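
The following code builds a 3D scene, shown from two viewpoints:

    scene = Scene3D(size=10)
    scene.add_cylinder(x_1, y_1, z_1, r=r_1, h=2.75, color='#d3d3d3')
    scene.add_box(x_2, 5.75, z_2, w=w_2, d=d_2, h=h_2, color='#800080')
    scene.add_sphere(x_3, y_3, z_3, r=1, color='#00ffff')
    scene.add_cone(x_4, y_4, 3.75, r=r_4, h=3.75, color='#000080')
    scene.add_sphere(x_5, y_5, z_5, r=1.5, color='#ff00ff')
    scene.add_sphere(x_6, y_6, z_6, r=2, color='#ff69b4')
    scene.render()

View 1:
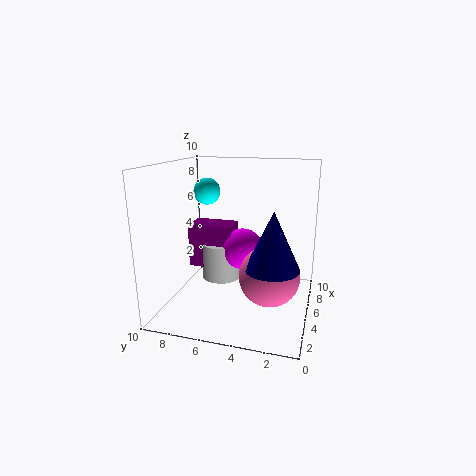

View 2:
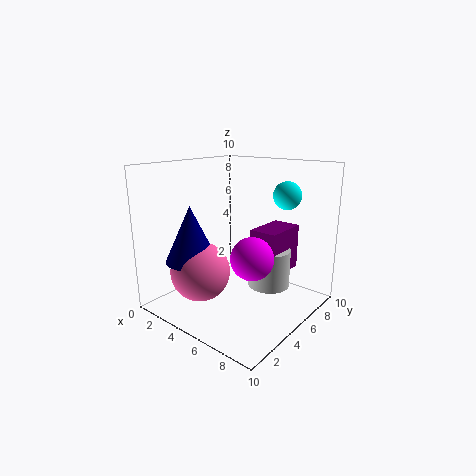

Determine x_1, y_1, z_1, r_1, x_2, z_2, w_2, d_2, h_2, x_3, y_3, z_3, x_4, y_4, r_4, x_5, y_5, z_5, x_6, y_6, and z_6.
x_1 = 6.5, y_1 = 6.75, z_1 = 1.25, r_1 = 1.5, x_2 = 5.5, z_2 = 2.25, w_2 = 2, d_2 = 3.25, h_2 = 3.25, x_3 = 7, y_3 = 8, z_3 = 7.75, x_4 = 3.25, y_4 = 2.25, r_4 = 1.75, x_5 = 6.25, y_5 = 5, z_5 = 3.75, x_6 = 3.75, y_6 = 2.5, z_6 = 3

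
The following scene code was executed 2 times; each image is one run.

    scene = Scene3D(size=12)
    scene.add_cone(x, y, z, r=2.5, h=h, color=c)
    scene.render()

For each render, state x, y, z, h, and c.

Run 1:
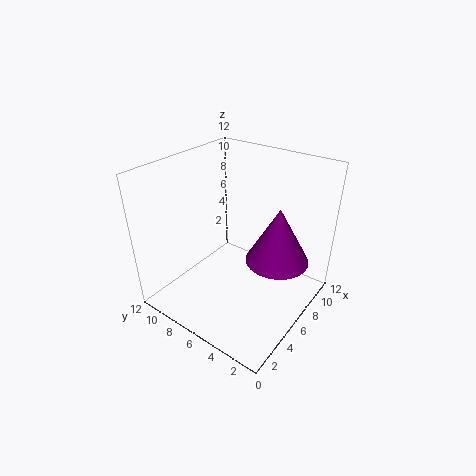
x = 6.5
y = 2.5
z = 5
h = 4.5
c = 'purple'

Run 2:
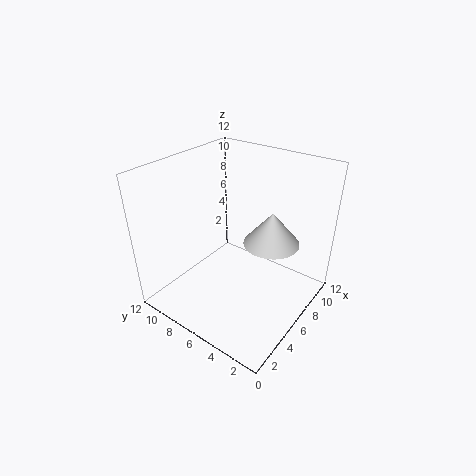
x = 9
y = 4.5
z = 4.5
h = 3
c = 'lightgray'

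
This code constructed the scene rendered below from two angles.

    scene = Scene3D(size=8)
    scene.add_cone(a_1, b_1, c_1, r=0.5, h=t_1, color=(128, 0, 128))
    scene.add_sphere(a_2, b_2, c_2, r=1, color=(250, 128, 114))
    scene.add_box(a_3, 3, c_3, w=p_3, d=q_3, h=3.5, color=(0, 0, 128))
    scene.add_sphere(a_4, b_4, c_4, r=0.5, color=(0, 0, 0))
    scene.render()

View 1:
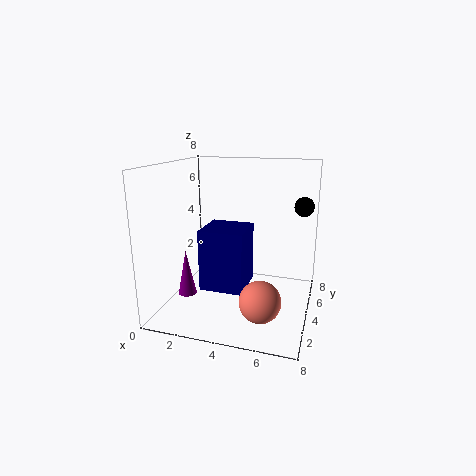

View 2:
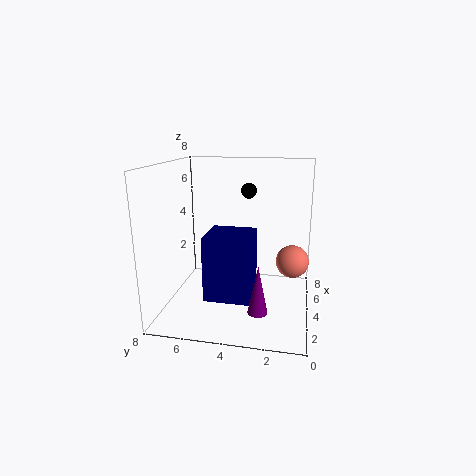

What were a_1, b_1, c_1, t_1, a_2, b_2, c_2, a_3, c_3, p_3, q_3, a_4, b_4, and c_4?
a_1 = 1.5
b_1 = 2.5
c_1 = 1
t_1 = 2.5
a_2 = 6
b_2 = 1
c_2 = 2
a_3 = 2
c_3 = 1
p_3 = 2.5
q_3 = 2.5
a_4 = 7.5
b_4 = 4
c_4 = 6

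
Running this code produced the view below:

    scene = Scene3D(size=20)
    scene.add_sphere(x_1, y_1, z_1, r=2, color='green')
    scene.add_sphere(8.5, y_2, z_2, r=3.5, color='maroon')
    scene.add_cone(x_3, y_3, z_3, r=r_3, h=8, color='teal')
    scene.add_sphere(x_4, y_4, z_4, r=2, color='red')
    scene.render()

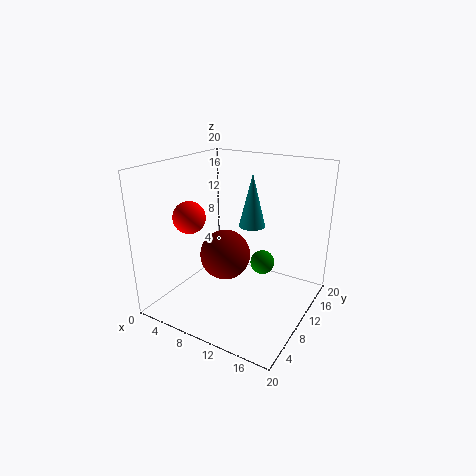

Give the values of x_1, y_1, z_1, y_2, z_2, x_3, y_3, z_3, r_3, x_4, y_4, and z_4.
x_1 = 10, y_1 = 18, z_1 = 2.5, y_2 = 9, z_2 = 7.5, x_3 = 9.5, y_3 = 15, z_3 = 10, r_3 = 2, x_4 = 7, y_4 = 3.5, z_4 = 14.5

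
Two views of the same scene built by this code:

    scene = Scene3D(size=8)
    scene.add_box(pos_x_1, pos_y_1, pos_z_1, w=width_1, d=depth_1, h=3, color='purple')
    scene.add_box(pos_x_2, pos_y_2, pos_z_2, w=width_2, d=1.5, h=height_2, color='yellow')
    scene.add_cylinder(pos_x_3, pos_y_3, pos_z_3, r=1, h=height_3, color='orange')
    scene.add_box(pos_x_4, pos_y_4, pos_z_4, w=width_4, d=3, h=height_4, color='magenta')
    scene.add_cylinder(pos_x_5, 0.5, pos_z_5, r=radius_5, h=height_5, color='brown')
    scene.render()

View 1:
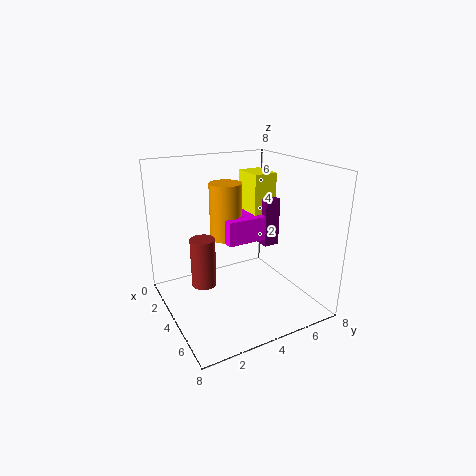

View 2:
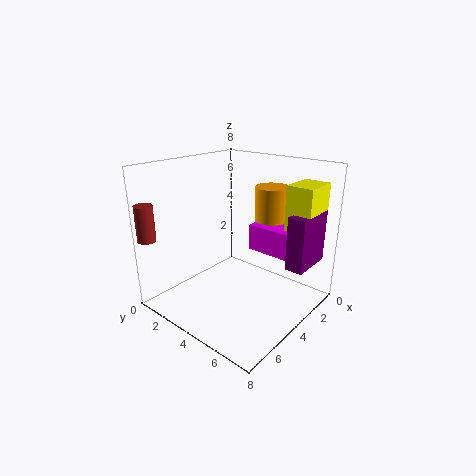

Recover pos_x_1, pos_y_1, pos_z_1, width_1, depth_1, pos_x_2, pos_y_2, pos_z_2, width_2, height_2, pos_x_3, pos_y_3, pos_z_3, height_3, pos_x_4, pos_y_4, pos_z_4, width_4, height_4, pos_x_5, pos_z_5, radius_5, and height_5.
pos_x_1 = 0.5
pos_y_1 = 6.5
pos_z_1 = 2.5
width_1 = 2.5
depth_1 = 1
pos_x_2 = 0.5
pos_y_2 = 6
pos_z_2 = 4
width_2 = 2
height_2 = 3
pos_x_3 = 1.5
pos_y_3 = 4.5
pos_z_3 = 3
height_3 = 3.5
pos_x_4 = 1
pos_y_4 = 4
pos_z_4 = 3
width_4 = 2
height_4 = 1.5
pos_x_5 = 7.5
pos_z_5 = 4
radius_5 = 0.5
height_5 = 2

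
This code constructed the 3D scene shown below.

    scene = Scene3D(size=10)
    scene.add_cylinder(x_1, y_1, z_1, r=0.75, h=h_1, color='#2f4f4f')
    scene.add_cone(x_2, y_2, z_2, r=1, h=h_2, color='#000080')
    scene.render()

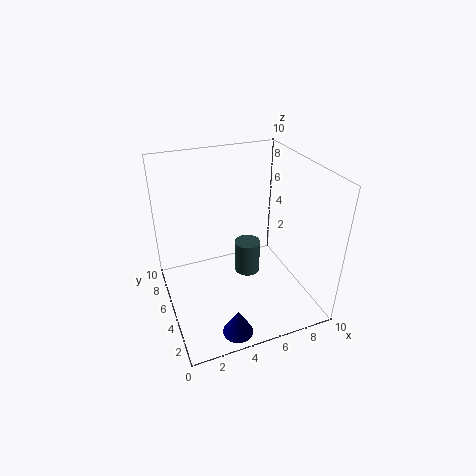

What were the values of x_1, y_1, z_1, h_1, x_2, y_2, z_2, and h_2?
x_1 = 4.5, y_1 = 2.25, z_1 = 4.5, h_1 = 2, x_2 = 3.5, y_2 = 1.25, z_2 = 0.25, h_2 = 1.75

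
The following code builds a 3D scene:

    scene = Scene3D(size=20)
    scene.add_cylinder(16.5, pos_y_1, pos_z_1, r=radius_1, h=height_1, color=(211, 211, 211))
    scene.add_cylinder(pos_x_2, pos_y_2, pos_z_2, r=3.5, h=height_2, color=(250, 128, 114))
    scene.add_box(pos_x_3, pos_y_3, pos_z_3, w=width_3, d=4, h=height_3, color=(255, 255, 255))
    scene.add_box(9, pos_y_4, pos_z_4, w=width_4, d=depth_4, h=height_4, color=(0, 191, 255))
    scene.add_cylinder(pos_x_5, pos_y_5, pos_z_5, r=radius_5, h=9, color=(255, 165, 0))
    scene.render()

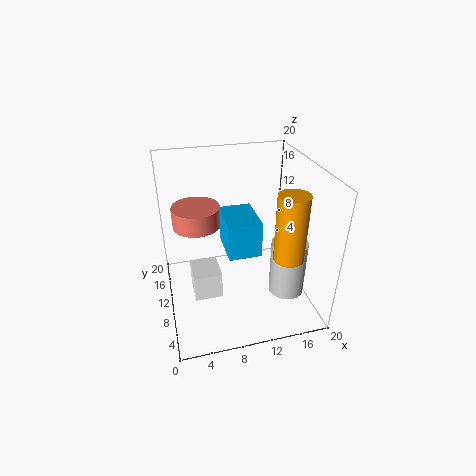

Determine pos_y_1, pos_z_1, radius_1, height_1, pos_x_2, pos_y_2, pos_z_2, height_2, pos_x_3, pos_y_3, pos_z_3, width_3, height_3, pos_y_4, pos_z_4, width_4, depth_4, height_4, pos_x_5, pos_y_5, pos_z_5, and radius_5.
pos_y_1 = 7
pos_z_1 = 2
radius_1 = 2.5
height_1 = 8
pos_x_2 = 5
pos_y_2 = 15
pos_z_2 = 10
height_2 = 3
pos_x_3 = 3
pos_y_3 = 4.5
pos_z_3 = 5
width_3 = 3.5
height_3 = 3.5
pos_y_4 = 11
pos_z_4 = 5.5
width_4 = 5
depth_4 = 7
height_4 = 5.5
pos_x_5 = 15.5
pos_y_5 = 5
pos_z_5 = 9
radius_5 = 2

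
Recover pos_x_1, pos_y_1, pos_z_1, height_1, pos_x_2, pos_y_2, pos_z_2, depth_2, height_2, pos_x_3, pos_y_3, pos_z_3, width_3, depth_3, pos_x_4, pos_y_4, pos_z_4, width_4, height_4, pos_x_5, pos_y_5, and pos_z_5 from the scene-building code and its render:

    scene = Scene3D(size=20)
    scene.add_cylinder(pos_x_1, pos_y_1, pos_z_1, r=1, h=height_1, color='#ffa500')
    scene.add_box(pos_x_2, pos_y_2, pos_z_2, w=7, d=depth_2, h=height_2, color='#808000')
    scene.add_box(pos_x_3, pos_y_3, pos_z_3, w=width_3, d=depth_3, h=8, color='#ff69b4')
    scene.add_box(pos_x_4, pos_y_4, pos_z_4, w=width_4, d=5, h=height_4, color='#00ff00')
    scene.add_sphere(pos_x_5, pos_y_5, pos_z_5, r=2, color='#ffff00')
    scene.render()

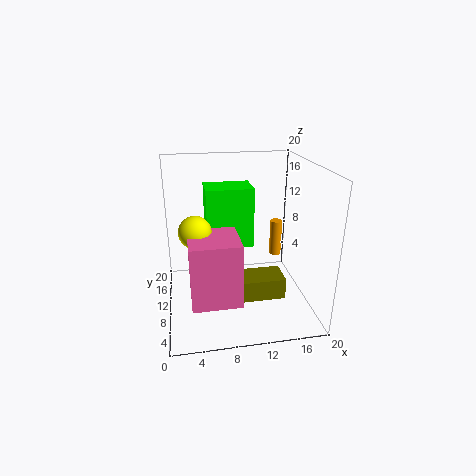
pos_x_1 = 18, pos_y_1 = 18, pos_z_1 = 3, height_1 = 6, pos_x_2 = 9, pos_y_2 = 6, pos_z_2 = 2, depth_2 = 4, height_2 = 3, pos_x_3 = 3, pos_y_3 = 1, pos_z_3 = 5, width_3 = 6, depth_3 = 6, pos_x_4 = 6, pos_y_4 = 13, pos_z_4 = 7, width_4 = 7, height_4 = 9, pos_x_5 = 4, pos_y_5 = 6, pos_z_5 = 13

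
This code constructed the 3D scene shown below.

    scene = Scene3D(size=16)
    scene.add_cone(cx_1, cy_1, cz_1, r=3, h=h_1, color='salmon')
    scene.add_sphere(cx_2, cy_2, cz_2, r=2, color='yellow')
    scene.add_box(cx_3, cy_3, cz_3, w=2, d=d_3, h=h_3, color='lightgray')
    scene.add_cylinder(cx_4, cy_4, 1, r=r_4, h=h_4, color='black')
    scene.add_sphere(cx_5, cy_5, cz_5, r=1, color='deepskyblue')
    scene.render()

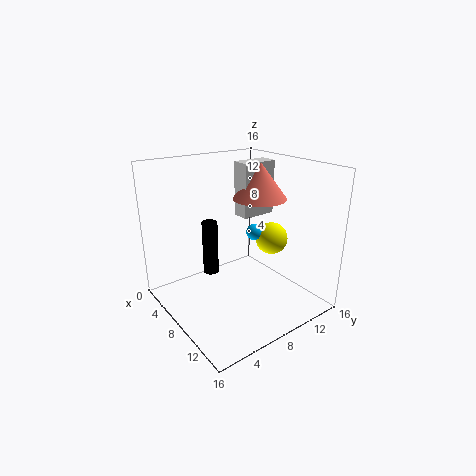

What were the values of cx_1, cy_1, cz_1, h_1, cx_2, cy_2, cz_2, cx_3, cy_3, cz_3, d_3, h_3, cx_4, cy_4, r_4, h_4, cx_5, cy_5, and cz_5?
cx_1 = 8
cy_1 = 11
cz_1 = 12
h_1 = 4
cx_2 = 7
cy_2 = 14
cz_2 = 6
cx_3 = 6
cy_3 = 9
cz_3 = 10
d_3 = 4
h_3 = 6
cx_4 = 2
cy_4 = 8
r_4 = 1
h_4 = 7
cx_5 = 6
cy_5 = 12
cz_5 = 7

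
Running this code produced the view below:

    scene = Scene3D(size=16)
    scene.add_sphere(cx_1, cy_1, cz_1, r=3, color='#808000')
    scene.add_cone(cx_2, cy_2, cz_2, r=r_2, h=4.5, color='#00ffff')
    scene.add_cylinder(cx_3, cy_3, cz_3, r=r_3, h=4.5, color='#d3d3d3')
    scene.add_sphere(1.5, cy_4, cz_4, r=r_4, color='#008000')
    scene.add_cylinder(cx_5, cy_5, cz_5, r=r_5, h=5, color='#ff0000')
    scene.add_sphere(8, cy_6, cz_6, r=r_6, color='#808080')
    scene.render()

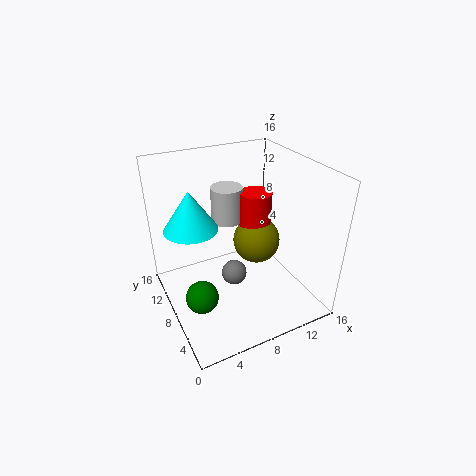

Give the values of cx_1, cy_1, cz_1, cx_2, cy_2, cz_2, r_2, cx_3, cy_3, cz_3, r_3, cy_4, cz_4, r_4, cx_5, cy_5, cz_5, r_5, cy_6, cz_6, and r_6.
cx_1 = 12.5; cy_1 = 11.5; cz_1 = 4.5; cx_2 = 3.5; cy_2 = 10.5; cz_2 = 9; r_2 = 3; cx_3 = 9.5; cy_3 = 14; cz_3 = 7; r_3 = 2; cy_4 = 2.5; cz_4 = 6.5; r_4 = 1.5; cx_5 = 12.5; cy_5 = 12; cz_5 = 6; r_5 = 2; cy_6 = 9; cz_6 = 2.5; r_6 = 1.5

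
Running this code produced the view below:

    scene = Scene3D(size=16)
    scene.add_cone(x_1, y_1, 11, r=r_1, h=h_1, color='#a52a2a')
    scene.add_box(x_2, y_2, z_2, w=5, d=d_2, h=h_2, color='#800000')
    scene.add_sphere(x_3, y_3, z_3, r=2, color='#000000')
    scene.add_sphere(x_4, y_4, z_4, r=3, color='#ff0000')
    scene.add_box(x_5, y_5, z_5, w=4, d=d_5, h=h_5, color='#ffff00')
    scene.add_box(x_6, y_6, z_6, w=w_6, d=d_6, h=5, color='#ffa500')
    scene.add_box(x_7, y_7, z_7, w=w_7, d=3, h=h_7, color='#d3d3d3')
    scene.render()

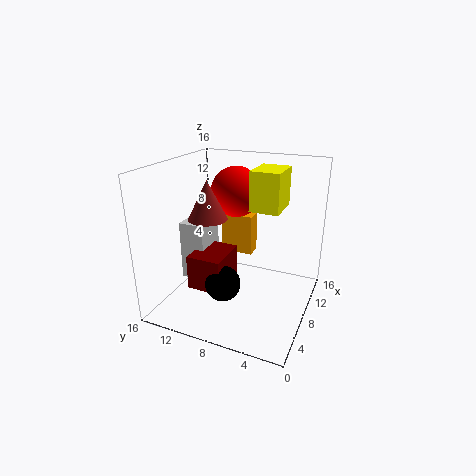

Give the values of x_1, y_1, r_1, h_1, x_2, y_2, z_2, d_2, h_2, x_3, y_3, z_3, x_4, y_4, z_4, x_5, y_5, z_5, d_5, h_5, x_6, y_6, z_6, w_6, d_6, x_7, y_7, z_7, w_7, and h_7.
x_1 = 5; y_1 = 10; r_1 = 2; h_1 = 4; x_2 = 5; y_2 = 9; z_2 = 2; d_2 = 4; h_2 = 4; x_3 = 6; y_3 = 9; z_3 = 3; x_4 = 12; y_4 = 10; z_4 = 12; x_5 = 6; y_5 = 3; z_5 = 12; d_5 = 3; h_5 = 4; x_6 = 12; y_6 = 8; z_6 = 4; w_6 = 2; d_6 = 4; x_7 = 7; y_7 = 12; z_7 = 2; w_7 = 4; h_7 = 7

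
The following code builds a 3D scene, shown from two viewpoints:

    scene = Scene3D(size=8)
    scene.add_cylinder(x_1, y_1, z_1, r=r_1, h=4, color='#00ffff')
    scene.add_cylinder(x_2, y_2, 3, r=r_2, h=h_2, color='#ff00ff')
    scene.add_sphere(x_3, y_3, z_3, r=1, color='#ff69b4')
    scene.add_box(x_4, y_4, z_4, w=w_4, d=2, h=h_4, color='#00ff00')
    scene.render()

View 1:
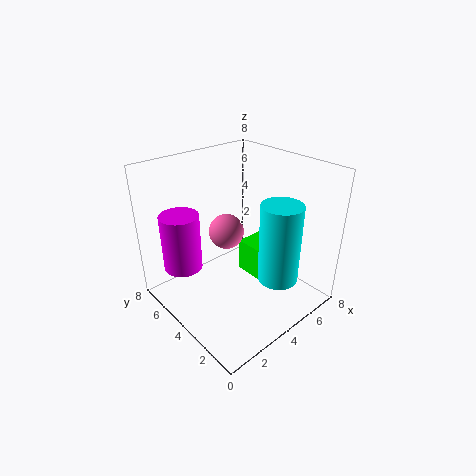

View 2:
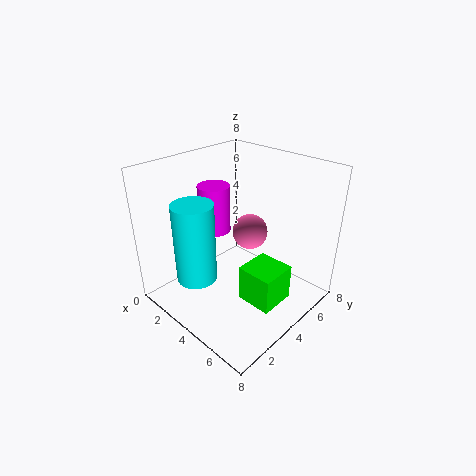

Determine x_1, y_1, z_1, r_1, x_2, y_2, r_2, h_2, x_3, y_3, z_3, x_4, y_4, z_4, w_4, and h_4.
x_1 = 4; y_1 = 1; z_1 = 3; r_1 = 1; x_2 = 1; y_2 = 5; r_2 = 1; h_2 = 3; x_3 = 4; y_3 = 5; z_3 = 4; x_4 = 5; y_4 = 3; z_4 = 1; w_4 = 2; h_4 = 2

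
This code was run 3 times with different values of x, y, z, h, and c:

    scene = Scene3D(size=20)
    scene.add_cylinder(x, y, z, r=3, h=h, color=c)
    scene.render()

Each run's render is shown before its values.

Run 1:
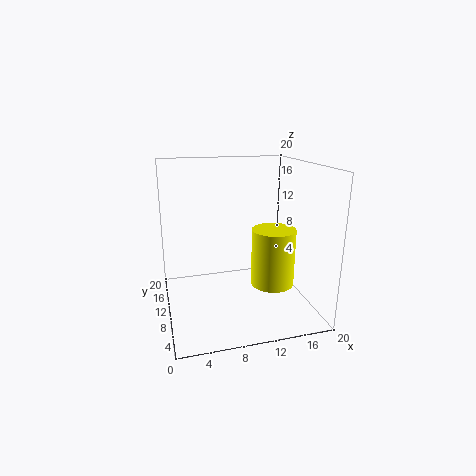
x = 14.5, y = 8, z = 3.5, h = 8, c = 'yellow'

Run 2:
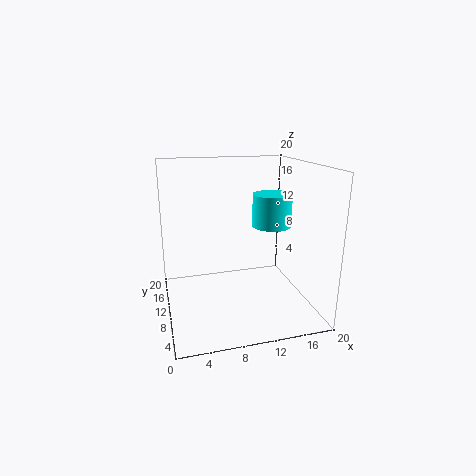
x = 16.5, y = 14, z = 10, h = 5, c = 'cyan'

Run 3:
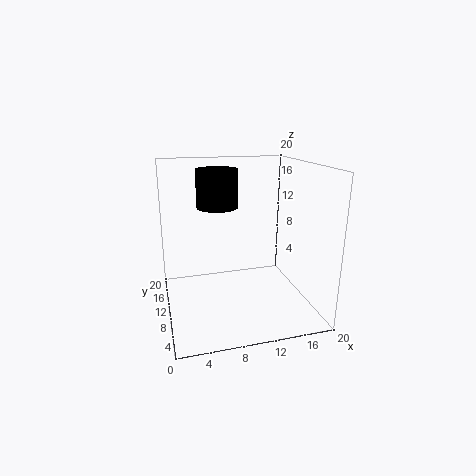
x = 8, y = 14, z = 13.5, h = 5.5, c = 'black'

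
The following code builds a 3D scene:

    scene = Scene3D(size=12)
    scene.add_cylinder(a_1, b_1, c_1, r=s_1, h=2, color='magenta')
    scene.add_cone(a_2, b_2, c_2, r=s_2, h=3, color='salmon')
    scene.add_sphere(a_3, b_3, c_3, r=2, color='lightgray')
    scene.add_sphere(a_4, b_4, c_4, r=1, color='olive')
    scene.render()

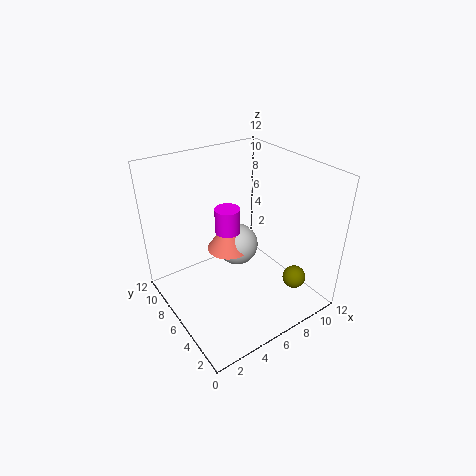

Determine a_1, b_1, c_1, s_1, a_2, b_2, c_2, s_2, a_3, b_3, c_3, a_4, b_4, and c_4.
a_1 = 5
b_1 = 6
c_1 = 7
s_1 = 1
a_2 = 7
b_2 = 9
c_2 = 3
s_2 = 2
a_3 = 8
b_3 = 9
c_3 = 3
a_4 = 10
b_4 = 3
c_4 = 2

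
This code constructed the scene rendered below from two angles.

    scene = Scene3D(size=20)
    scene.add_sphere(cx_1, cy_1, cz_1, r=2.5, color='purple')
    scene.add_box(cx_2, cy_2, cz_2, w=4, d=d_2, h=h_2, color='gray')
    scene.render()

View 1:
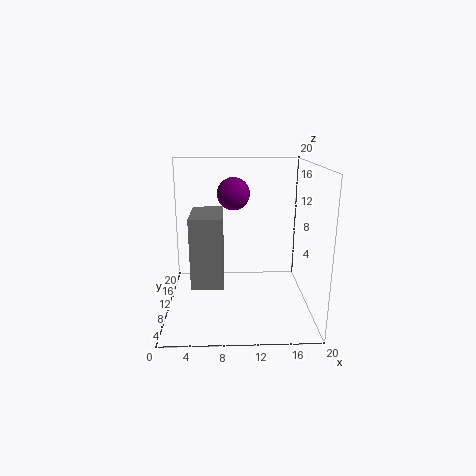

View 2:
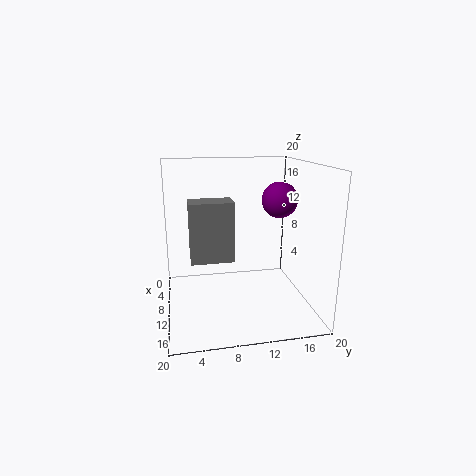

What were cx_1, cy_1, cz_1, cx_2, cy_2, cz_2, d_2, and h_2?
cx_1 = 9.5; cy_1 = 16; cz_1 = 15; cx_2 = 4; cy_2 = 3.5; cz_2 = 5.5; d_2 = 6.5; h_2 = 9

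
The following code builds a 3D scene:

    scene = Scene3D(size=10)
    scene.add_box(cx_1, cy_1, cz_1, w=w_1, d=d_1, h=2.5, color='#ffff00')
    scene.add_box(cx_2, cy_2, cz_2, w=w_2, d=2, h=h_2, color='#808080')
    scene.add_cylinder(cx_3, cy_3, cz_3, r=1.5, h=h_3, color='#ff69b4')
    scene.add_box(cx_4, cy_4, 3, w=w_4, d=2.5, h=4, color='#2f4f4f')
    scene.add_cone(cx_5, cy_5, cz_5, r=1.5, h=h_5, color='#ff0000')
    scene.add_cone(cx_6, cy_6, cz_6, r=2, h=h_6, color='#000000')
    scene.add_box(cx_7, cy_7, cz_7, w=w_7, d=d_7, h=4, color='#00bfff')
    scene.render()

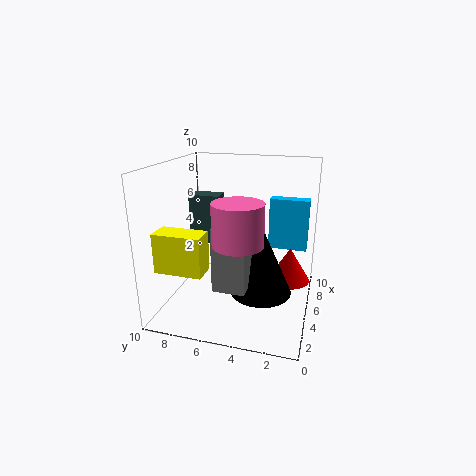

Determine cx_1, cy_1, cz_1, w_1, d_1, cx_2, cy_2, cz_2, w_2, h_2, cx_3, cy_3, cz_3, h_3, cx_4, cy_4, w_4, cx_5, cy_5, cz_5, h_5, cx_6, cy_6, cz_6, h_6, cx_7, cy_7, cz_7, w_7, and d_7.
cx_1 = 0.5; cy_1 = 6; cz_1 = 4; w_1 = 1.5; d_1 = 3; cx_2 = 1; cy_2 = 3.5; cz_2 = 3; w_2 = 2.5; h_2 = 4; cx_3 = 1.5; cy_3 = 4; cz_3 = 6; h_3 = 2.5; cx_4 = 8; cy_4 = 7.5; w_4 = 1.5; cx_5 = 6.5; cy_5 = 1.5; cz_5 = 1.5; h_5 = 2.5; cx_6 = 3.5; cy_6 = 3; cz_6 = 2; h_6 = 4.5; cx_7 = 8.5; cy_7 = 0.5; cz_7 = 3; w_7 = 1; d_7 = 3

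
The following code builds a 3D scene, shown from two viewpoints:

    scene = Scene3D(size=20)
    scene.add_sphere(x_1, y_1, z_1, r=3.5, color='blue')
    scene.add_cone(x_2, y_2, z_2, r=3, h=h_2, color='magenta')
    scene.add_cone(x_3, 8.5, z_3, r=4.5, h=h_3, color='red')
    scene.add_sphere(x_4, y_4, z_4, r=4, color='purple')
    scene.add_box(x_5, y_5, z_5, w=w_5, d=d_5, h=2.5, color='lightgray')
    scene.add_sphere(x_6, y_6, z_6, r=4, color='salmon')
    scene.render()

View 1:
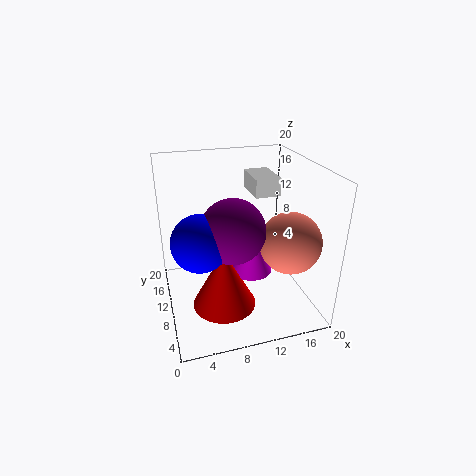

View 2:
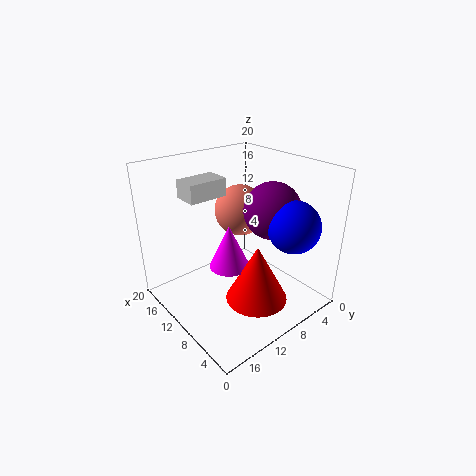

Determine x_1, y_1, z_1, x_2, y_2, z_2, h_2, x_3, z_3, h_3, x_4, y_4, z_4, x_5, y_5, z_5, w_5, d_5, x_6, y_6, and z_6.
x_1 = 4; y_1 = 5.5; z_1 = 12.5; x_2 = 12; y_2 = 10; z_2 = 4.5; h_2 = 6.5; x_3 = 7.5; z_3 = 0.5; h_3 = 8.5; x_4 = 8; y_4 = 5.5; z_4 = 13.5; x_5 = 12.5; y_5 = 10; z_5 = 15.5; w_5 = 3.5; d_5 = 5.5; x_6 = 15.5; y_6 = 5; z_6 = 11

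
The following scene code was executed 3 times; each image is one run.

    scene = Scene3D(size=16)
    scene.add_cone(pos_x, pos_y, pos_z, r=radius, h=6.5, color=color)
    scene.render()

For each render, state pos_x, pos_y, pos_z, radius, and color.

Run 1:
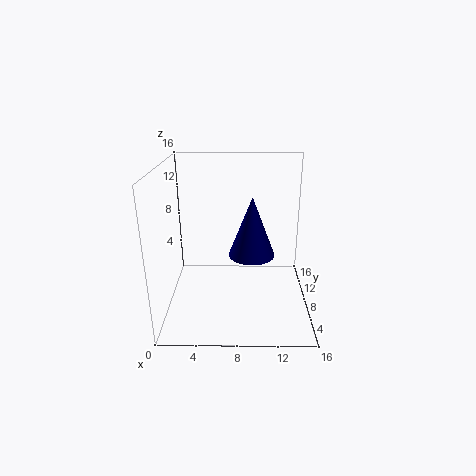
pos_x = 9.5; pos_y = 7; pos_z = 6.5; radius = 2.5; color = 'navy'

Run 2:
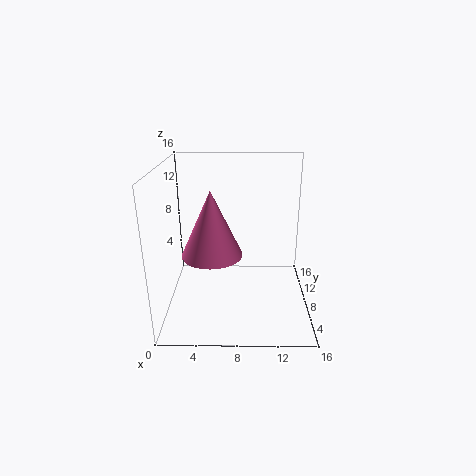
pos_x = 5.5; pos_y = 4; pos_z = 8; radius = 3; color = 'hotpink'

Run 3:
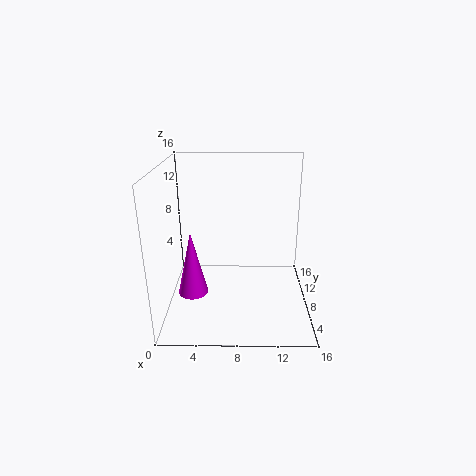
pos_x = 3.5; pos_y = 3.5; pos_z = 4; radius = 1.5; color = 'magenta'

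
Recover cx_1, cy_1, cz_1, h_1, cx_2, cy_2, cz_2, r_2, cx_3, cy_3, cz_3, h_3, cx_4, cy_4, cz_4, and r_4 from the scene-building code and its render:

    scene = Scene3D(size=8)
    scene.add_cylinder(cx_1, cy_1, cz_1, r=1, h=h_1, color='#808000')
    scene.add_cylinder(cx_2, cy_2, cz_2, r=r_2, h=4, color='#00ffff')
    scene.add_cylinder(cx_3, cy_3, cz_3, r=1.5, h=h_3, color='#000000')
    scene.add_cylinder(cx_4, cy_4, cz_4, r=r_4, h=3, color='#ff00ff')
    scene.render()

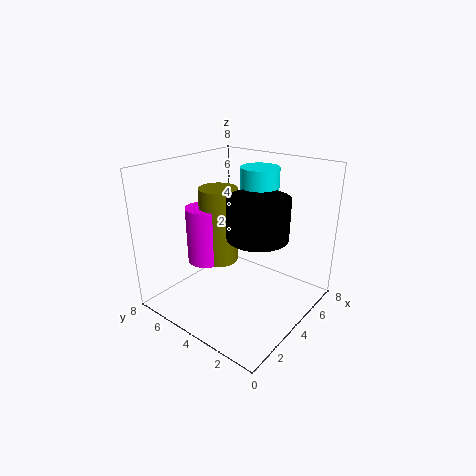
cx_1 = 3
cy_1 = 4.5
cz_1 = 3
h_1 = 4
cx_2 = 4.5
cy_2 = 3
cz_2 = 4
r_2 = 1
cx_3 = 3
cy_3 = 2
cz_3 = 5
h_3 = 2
cx_4 = 2.5
cy_4 = 5
cz_4 = 3
r_4 = 1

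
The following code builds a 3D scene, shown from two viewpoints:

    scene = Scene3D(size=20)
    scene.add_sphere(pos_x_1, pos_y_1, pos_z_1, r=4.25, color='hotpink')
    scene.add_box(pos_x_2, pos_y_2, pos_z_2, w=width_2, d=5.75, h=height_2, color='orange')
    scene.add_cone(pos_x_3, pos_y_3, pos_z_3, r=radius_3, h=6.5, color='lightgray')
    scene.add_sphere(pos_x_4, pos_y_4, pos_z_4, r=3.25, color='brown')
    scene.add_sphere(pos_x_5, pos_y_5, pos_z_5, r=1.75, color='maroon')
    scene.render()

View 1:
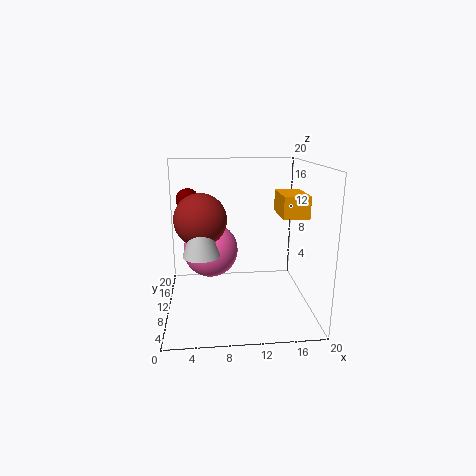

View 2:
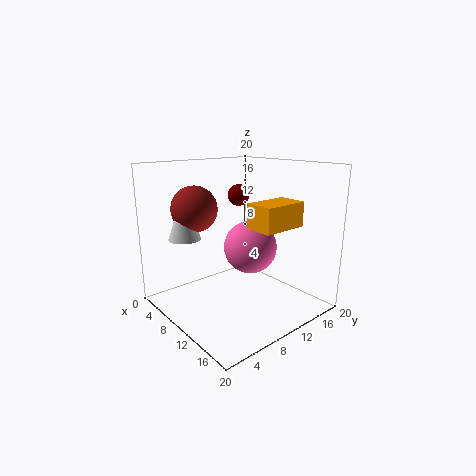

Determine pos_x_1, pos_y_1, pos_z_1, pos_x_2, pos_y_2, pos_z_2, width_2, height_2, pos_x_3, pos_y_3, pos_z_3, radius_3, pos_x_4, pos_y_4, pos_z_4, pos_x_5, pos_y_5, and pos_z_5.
pos_x_1 = 6.25
pos_y_1 = 15.75
pos_z_1 = 6.25
pos_x_2 = 15.5
pos_y_2 = 6.75
pos_z_2 = 13.25
width_2 = 3.5
height_2 = 3
pos_x_3 = 5
pos_y_3 = 4.5
pos_z_3 = 9.75
radius_3 = 2.25
pos_x_4 = 5
pos_y_4 = 6.25
pos_z_4 = 13.75
pos_x_5 = 3
pos_y_5 = 16
pos_z_5 = 14.25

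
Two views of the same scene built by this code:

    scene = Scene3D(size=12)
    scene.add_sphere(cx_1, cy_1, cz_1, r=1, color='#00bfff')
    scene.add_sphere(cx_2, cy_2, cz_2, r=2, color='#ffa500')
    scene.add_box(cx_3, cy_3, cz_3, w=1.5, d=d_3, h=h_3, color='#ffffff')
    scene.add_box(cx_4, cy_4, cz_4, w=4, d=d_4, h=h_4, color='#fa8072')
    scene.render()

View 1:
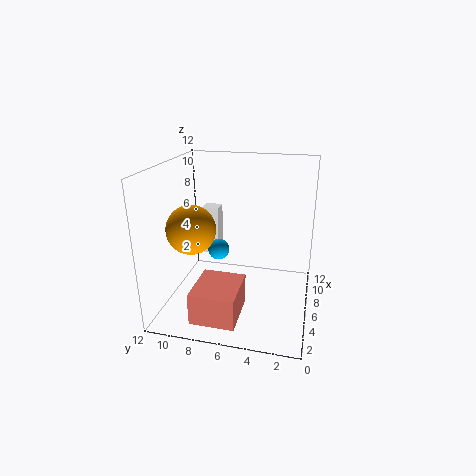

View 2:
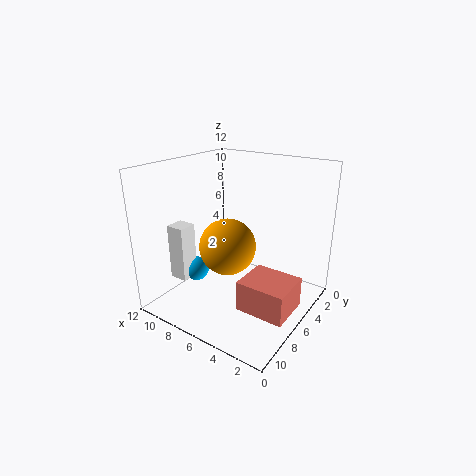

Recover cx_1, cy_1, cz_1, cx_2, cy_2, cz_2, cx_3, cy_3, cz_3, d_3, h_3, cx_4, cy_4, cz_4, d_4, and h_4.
cx_1 = 8.5; cy_1 = 8.5; cz_1 = 3.5; cx_2 = 4.5; cy_2 = 9.5; cz_2 = 7; cx_3 = 8.5; cy_3 = 8.5; cz_3 = 3; d_3 = 1.5; h_3 = 4.5; cx_4 = 0.5; cy_4 = 5; cz_4 = 1; d_4 = 3.5; h_4 = 2.5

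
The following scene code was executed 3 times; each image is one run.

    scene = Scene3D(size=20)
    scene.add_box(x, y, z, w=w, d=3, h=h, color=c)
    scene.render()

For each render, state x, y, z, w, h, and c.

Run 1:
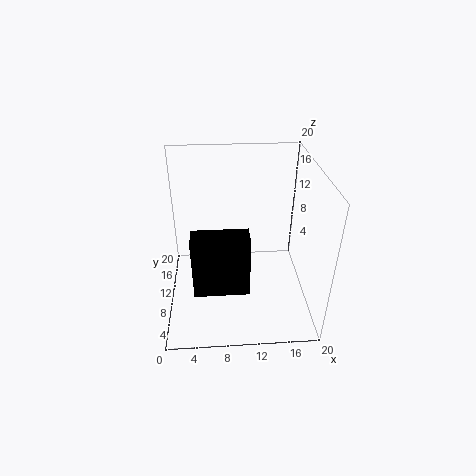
x = 4, y = 3, z = 6, w = 7, h = 8, c = 'black'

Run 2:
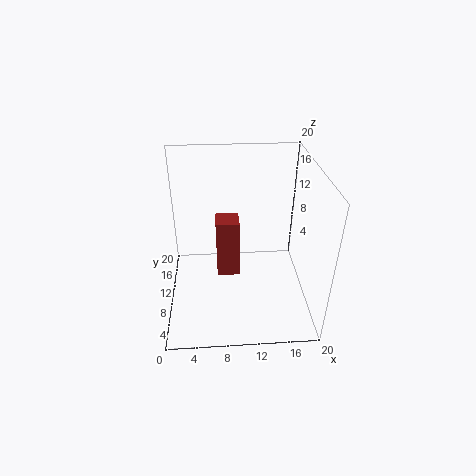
x = 7, y = 7, z = 6, w = 3, h = 8, c = 'brown'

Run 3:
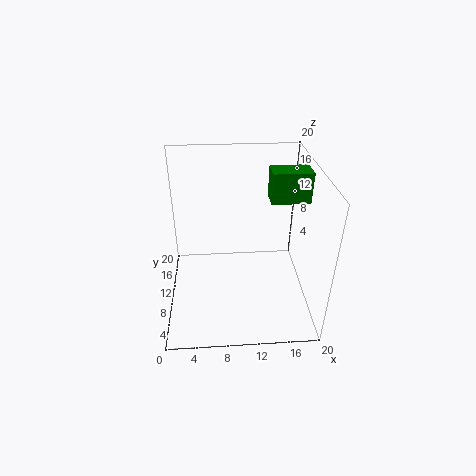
x = 14, y = 8, z = 16, w = 5, h = 4, c = 'green'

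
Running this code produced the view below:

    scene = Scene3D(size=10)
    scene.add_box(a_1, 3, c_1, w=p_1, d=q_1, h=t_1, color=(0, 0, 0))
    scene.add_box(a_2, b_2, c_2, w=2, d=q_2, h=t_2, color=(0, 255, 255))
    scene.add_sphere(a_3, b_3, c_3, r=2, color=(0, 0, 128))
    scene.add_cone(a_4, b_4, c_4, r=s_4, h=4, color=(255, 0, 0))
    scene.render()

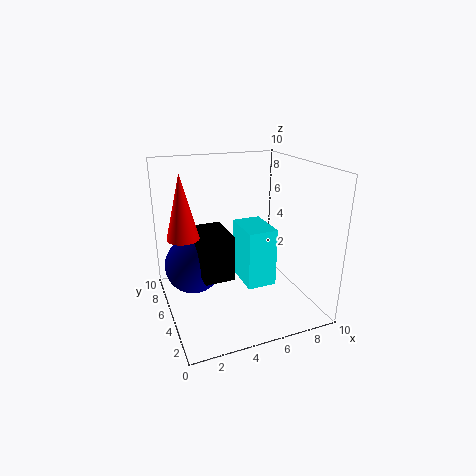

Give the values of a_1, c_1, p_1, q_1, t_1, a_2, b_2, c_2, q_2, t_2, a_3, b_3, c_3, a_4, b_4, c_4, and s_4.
a_1 = 2
c_1 = 3
p_1 = 2
q_1 = 3
t_1 = 3
a_2 = 5
b_2 = 3
c_2 = 2
q_2 = 3
t_2 = 4
a_3 = 2
b_3 = 6
c_3 = 3
a_4 = 1
b_4 = 4
c_4 = 6
s_4 = 1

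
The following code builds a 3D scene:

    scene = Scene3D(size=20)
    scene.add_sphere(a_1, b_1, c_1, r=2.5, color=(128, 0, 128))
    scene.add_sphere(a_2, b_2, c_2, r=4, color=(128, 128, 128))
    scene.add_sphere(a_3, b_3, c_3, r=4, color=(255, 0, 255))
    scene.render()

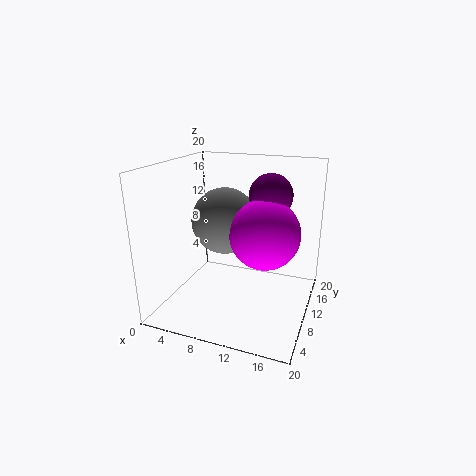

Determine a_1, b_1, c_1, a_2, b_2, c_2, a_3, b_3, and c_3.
a_1 = 15.5, b_1 = 6, c_1 = 17.5, a_2 = 10, b_2 = 5.5, c_2 = 14, a_3 = 15.5, b_3 = 4, c_3 = 13.5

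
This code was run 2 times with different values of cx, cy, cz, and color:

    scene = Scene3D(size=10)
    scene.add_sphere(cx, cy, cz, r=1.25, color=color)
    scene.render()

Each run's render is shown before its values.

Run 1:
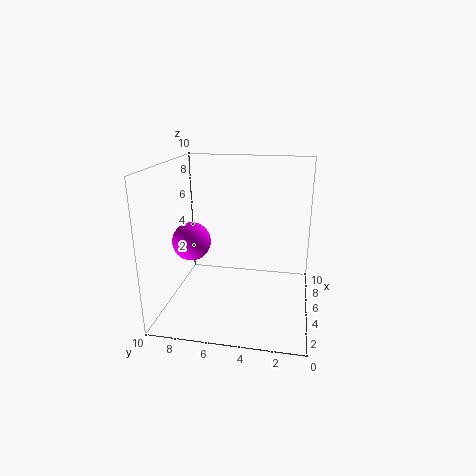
cx = 3.25, cy = 7.75, cz = 5.25, color = 'magenta'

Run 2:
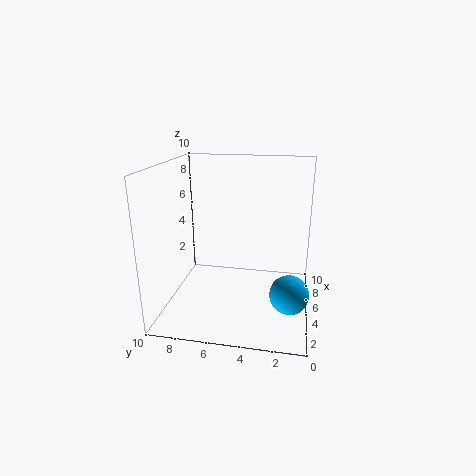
cx = 2.75, cy = 1.25, cz = 2.25, color = 'deepskyblue'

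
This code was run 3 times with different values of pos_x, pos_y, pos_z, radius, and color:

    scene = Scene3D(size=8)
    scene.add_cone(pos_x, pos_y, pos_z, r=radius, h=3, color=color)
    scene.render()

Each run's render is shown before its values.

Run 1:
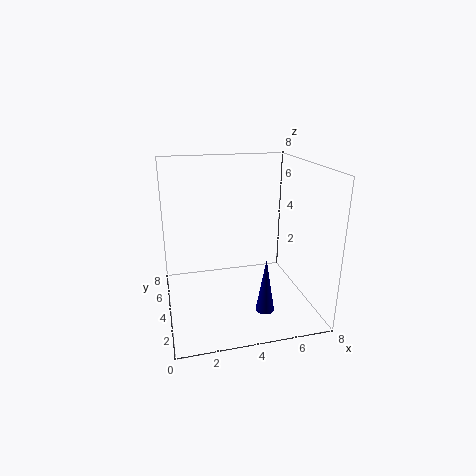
pos_x = 5
pos_y = 2
pos_z = 0.5
radius = 0.5
color = 'navy'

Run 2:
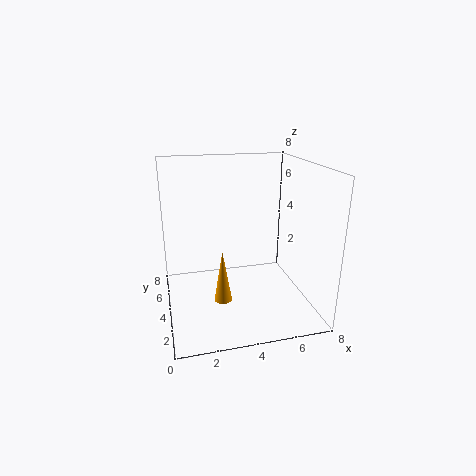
pos_x = 3
pos_y = 3.5
pos_z = 0.5
radius = 0.5
color = 'orange'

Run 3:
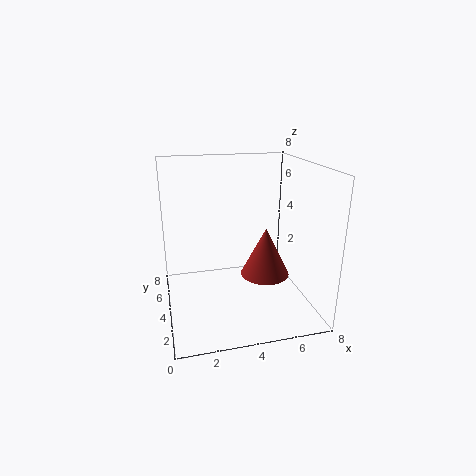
pos_x = 6
pos_y = 5
pos_z = 1
radius = 1.5
color = 'brown'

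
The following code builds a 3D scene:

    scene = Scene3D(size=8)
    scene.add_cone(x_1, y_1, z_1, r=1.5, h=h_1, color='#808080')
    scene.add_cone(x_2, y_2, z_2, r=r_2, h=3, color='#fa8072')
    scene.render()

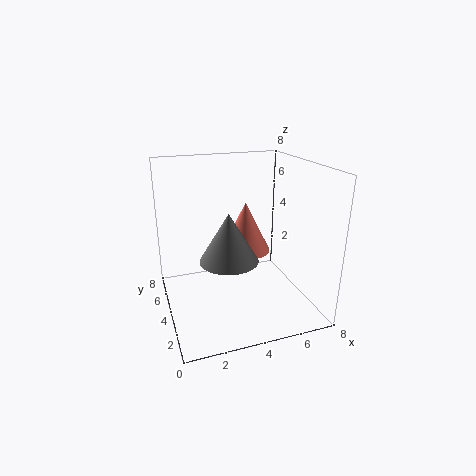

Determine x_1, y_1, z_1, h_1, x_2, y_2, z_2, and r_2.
x_1 = 3, y_1 = 2.5, z_1 = 3.5, h_1 = 2.5, x_2 = 5, y_2 = 5.5, z_2 = 2.5, r_2 = 1.5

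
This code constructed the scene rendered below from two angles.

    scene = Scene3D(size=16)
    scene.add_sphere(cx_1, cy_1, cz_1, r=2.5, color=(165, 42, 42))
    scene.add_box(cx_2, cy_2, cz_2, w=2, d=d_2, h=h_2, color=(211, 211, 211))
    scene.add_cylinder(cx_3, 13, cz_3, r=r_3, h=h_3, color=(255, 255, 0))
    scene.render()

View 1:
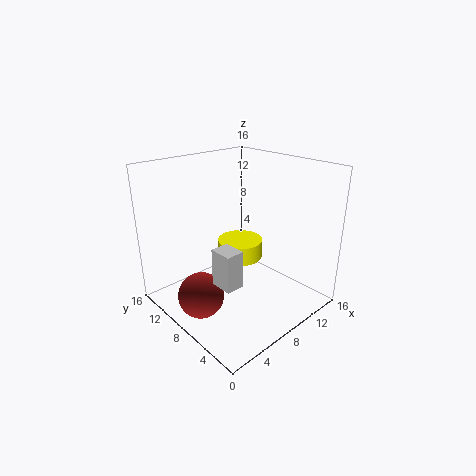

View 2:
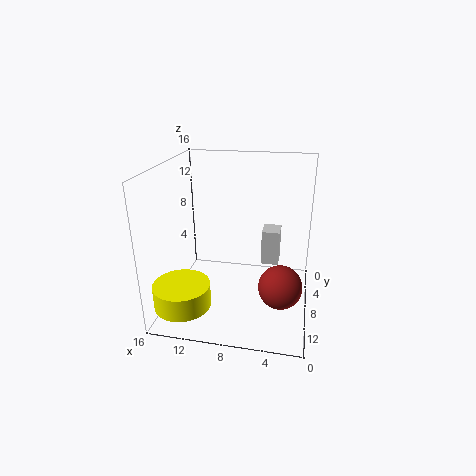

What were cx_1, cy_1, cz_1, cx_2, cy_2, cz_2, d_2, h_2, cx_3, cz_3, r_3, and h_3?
cx_1 = 3, cy_1 = 8.5, cz_1 = 2.5, cx_2 = 3.5, cy_2 = 4.5, cz_2 = 4.5, d_2 = 2.5, h_2 = 4, cx_3 = 13, cz_3 = 2, r_3 = 3, h_3 = 2.5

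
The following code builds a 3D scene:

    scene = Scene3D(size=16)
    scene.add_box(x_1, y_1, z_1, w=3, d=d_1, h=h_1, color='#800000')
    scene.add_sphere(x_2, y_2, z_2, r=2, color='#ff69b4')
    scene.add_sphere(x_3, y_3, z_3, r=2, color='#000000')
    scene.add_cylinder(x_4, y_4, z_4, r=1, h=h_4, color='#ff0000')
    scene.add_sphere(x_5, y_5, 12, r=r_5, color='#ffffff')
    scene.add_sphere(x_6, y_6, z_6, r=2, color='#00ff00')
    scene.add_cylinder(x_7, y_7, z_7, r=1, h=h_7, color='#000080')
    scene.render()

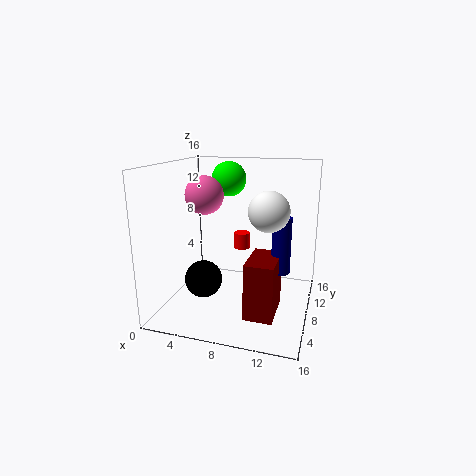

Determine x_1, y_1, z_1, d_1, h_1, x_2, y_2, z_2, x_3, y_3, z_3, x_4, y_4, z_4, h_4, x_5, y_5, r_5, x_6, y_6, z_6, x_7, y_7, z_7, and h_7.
x_1 = 10; y_1 = 3; z_1 = 1; d_1 = 5; h_1 = 6; x_2 = 5; y_2 = 6; z_2 = 13; x_3 = 5; y_3 = 5; z_3 = 4; x_4 = 7; y_4 = 13; z_4 = 5; h_4 = 2; x_5 = 12; y_5 = 5; r_5 = 2; x_6 = 6; y_6 = 11; z_6 = 14; x_7 = 13; y_7 = 7; z_7 = 5; h_7 = 6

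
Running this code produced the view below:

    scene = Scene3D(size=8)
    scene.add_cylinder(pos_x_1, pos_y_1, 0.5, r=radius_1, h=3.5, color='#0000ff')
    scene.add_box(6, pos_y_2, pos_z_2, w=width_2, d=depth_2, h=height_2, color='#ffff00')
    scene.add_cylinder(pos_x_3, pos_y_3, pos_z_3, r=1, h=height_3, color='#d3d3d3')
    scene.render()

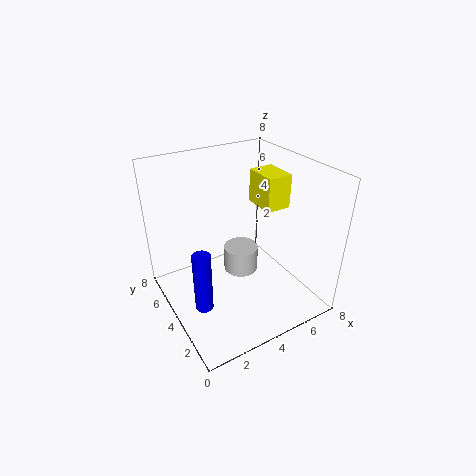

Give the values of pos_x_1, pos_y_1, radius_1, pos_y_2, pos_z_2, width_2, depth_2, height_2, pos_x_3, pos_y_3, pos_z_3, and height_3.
pos_x_1 = 1.5, pos_y_1 = 3.5, radius_1 = 0.5, pos_y_2 = 4, pos_z_2 = 5, width_2 = 1.5, depth_2 = 2, height_2 = 2, pos_x_3 = 4.5, pos_y_3 = 4.5, pos_z_3 = 1.5, height_3 = 1.5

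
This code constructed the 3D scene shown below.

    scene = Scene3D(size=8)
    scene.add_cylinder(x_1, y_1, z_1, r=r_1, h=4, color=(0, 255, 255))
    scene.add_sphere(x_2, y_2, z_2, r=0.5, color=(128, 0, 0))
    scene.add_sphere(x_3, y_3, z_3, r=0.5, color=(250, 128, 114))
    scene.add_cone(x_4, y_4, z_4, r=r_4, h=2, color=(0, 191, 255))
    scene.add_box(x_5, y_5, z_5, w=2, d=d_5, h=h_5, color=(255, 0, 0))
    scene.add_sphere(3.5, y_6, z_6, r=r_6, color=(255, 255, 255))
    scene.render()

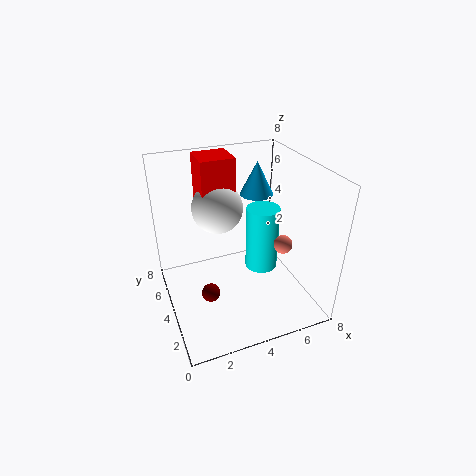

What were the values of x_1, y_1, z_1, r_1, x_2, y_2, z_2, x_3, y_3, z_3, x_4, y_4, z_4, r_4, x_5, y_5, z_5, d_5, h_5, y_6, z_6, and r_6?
x_1 = 6
y_1 = 5
z_1 = 1
r_1 = 1
x_2 = 2
y_2 = 3
z_2 = 1.5
x_3 = 6
y_3 = 2.5
z_3 = 4
x_4 = 6
y_4 = 6
z_4 = 5.5
r_4 = 1
x_5 = 2.5
y_5 = 5.5
z_5 = 5
d_5 = 2
h_5 = 3
y_6 = 6
z_6 = 5
r_6 = 1.5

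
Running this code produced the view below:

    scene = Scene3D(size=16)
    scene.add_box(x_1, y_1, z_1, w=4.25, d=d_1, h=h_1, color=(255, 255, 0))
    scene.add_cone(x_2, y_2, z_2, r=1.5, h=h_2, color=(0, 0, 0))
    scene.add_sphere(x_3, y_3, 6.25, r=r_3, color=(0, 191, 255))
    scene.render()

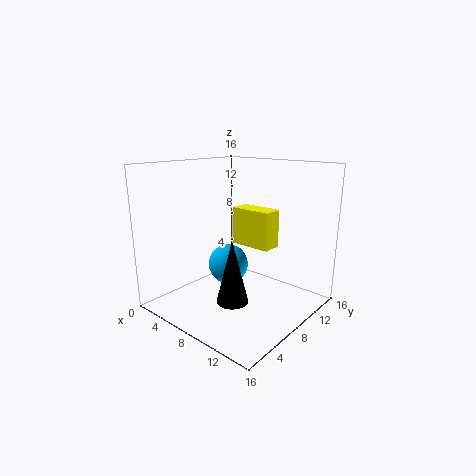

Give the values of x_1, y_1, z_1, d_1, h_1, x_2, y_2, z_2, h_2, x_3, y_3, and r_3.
x_1 = 9; y_1 = 6; z_1 = 8.25; d_1 = 2; h_1 = 3.75; x_2 = 12; y_2 = 2.5; z_2 = 4; h_2 = 6; x_3 = 9.25; y_3 = 5; r_3 = 2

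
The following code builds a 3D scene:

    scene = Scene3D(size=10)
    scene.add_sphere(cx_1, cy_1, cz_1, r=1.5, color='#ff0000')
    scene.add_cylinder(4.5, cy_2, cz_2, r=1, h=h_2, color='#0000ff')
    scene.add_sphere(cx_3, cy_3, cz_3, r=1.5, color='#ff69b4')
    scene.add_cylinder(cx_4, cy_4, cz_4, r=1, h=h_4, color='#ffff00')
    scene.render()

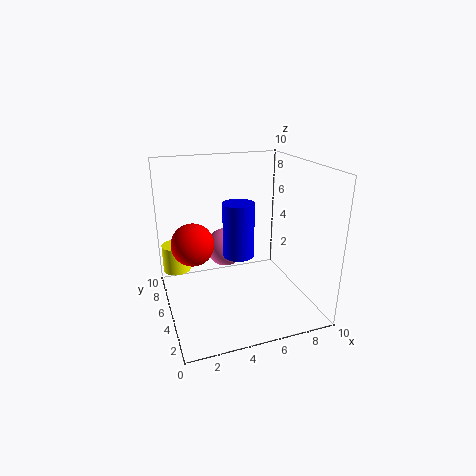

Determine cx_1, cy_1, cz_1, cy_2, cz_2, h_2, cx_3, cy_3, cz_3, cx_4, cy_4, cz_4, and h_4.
cx_1 = 2, cy_1 = 6, cz_1 = 4.5, cy_2 = 3.5, cz_2 = 4.5, h_2 = 3.5, cx_3 = 5, cy_3 = 8, cz_3 = 3, cx_4 = 1, cy_4 = 7.5, cz_4 = 2, h_4 = 2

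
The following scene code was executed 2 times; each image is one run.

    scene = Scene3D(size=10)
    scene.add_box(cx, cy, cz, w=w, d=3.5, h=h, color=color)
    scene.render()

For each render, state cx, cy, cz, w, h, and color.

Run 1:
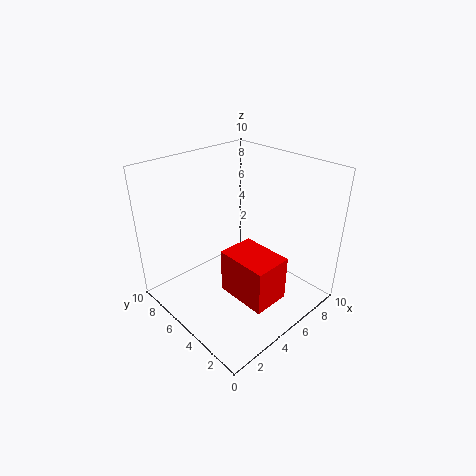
cx = 3; cy = 1; cz = 2; w = 2.5; h = 3; color = 'red'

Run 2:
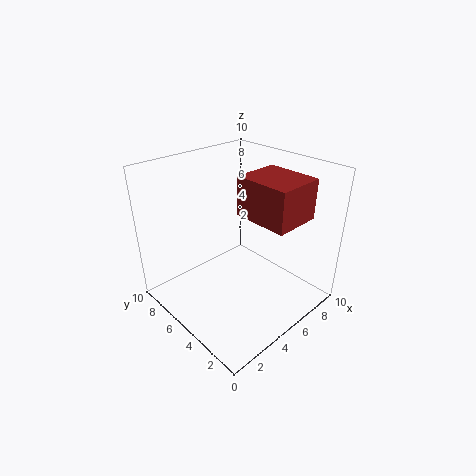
cx = 4; cy = 0.5; cz = 7.5; w = 3; h = 2.5; color = 'brown'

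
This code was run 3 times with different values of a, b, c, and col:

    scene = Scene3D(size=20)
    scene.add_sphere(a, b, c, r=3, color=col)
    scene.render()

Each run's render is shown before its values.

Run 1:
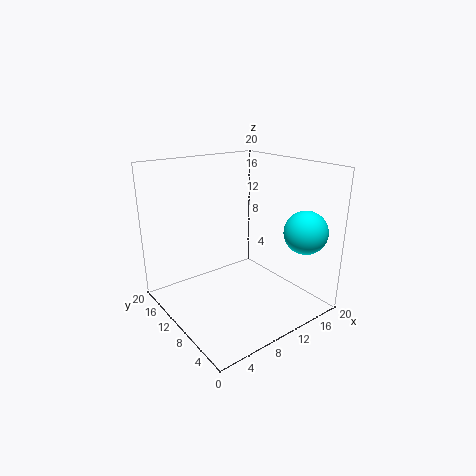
a = 17, b = 4, c = 11, col = 'cyan'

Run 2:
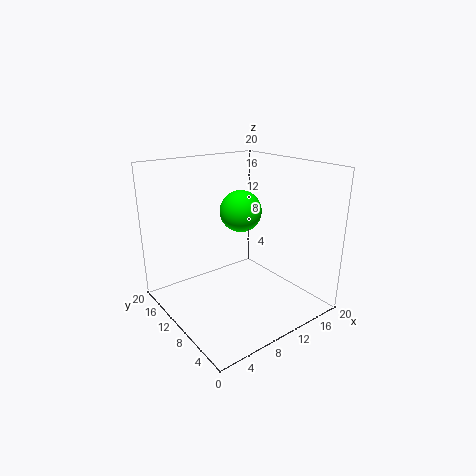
a = 12, b = 12, c = 13, col = 'lime'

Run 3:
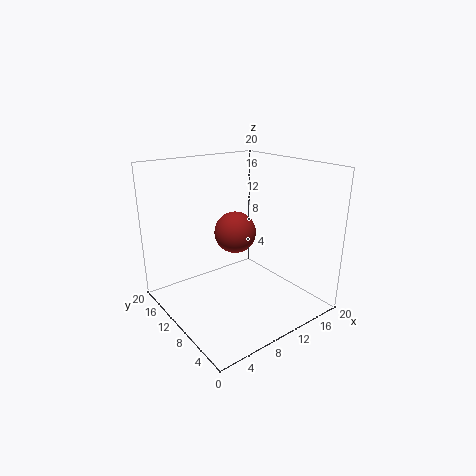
a = 11, b = 12, c = 10, col = 'brown'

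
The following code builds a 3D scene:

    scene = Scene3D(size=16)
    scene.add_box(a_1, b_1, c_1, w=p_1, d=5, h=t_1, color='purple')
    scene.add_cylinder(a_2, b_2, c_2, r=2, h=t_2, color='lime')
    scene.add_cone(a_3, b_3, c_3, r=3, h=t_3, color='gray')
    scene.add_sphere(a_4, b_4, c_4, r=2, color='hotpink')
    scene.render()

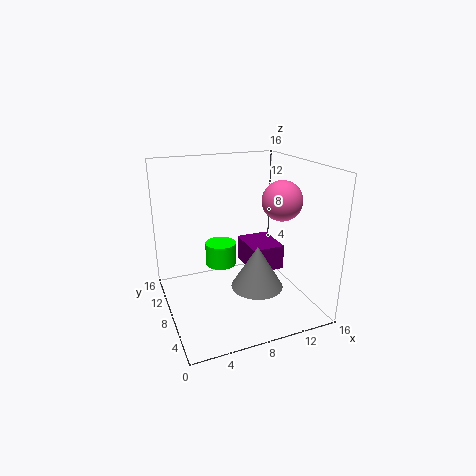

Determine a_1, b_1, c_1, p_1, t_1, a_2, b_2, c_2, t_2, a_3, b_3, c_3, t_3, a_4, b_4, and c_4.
a_1 = 10, b_1 = 8, c_1 = 3, p_1 = 4, t_1 = 3, a_2 = 8, b_2 = 14, c_2 = 2, t_2 = 3, a_3 = 10, b_3 = 7, c_3 = 2, t_3 = 5, a_4 = 11, b_4 = 4, c_4 = 13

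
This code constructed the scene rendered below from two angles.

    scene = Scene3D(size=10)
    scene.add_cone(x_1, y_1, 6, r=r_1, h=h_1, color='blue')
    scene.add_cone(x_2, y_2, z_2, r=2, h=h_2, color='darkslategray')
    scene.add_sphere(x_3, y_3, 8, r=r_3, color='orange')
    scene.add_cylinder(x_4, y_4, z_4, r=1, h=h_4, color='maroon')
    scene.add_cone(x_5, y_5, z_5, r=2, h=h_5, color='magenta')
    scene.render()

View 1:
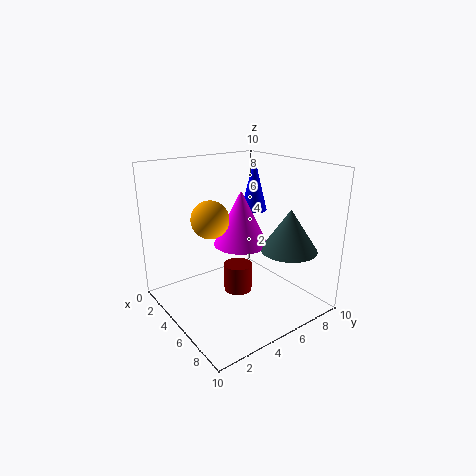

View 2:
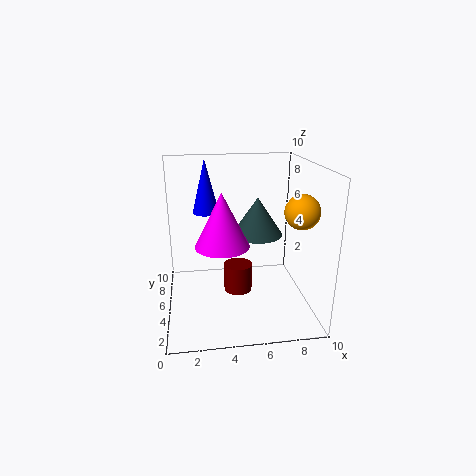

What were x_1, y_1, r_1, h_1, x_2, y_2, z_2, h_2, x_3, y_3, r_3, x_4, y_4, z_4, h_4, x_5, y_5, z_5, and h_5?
x_1 = 3, y_1 = 8, r_1 = 1, h_1 = 4, x_2 = 7, y_2 = 8, z_2 = 4, h_2 = 3, x_3 = 8, y_3 = 1, r_3 = 1, x_4 = 5, y_4 = 5, z_4 = 1, h_4 = 2, x_5 = 4, y_5 = 6, z_5 = 4, h_5 = 4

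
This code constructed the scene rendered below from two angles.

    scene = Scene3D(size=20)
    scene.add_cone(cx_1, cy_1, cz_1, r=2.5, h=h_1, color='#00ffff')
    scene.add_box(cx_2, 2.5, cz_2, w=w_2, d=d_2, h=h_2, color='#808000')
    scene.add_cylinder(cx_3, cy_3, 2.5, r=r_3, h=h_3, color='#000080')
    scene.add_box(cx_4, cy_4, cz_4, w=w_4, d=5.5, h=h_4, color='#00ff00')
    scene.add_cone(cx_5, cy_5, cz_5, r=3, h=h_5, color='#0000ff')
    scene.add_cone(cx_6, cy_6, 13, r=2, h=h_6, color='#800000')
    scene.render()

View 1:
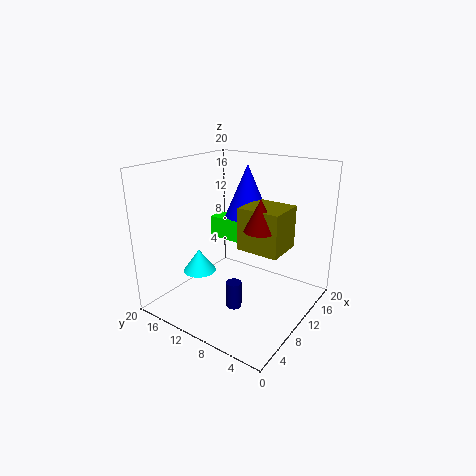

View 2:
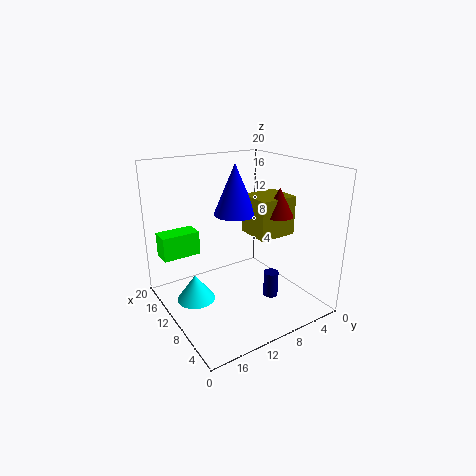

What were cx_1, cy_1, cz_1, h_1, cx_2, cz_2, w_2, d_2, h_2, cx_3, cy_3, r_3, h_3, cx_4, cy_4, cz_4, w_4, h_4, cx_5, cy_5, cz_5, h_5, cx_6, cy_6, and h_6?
cx_1 = 9.5; cy_1 = 17; cz_1 = 3; h_1 = 3.5; cx_2 = 7; cz_2 = 10; w_2 = 5; d_2 = 5.5; h_2 = 5.5; cx_3 = 5.5; cy_3 = 7.5; r_3 = 1; h_3 = 3.5; cx_4 = 15; cy_4 = 13.5; cz_4 = 6.5; w_4 = 3; h_4 = 3.5; cx_5 = 11.5; cy_5 = 9.5; cz_5 = 13; h_5 = 7; cx_6 = 7.5; cy_6 = 5; h_6 = 4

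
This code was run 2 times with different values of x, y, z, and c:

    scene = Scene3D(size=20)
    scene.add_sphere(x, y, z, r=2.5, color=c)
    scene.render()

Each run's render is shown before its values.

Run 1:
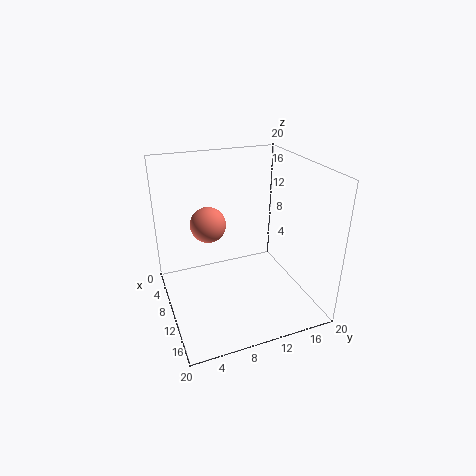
x = 7.5; y = 6.5; z = 11.5; c = 'salmon'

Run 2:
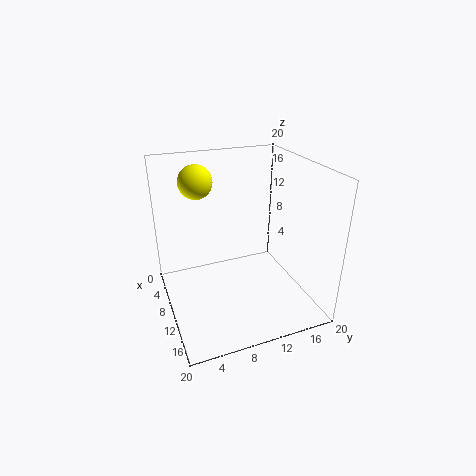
x = 3.5; y = 6; z = 16.5; c = 'yellow'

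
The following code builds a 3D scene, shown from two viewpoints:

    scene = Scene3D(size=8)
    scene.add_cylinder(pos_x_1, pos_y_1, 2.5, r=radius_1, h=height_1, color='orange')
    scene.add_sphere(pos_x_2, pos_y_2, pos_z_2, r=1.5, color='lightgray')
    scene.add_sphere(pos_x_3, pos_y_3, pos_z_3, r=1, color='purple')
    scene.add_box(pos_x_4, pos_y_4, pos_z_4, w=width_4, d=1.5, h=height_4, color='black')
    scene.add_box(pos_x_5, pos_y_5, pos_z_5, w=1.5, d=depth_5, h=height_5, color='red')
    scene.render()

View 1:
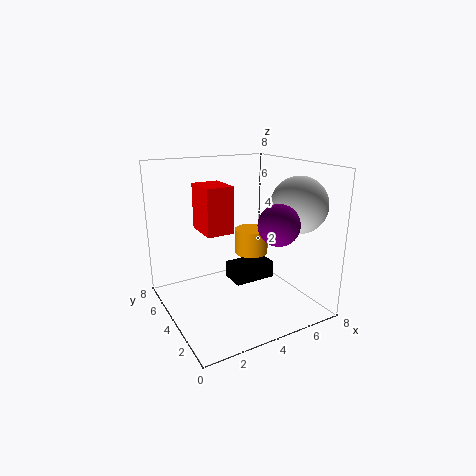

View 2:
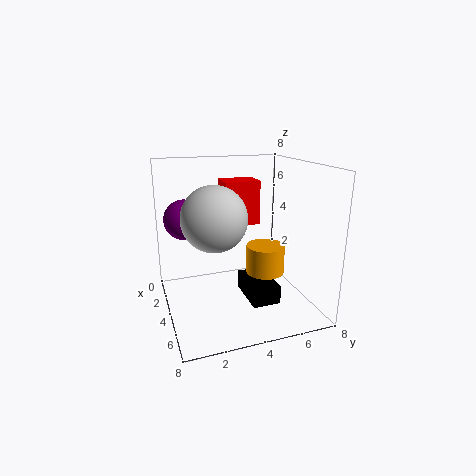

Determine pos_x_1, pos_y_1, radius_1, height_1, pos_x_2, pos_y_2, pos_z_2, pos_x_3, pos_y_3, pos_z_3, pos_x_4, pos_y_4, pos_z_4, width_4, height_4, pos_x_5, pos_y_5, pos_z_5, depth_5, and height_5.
pos_x_1 = 5.5; pos_y_1 = 5; radius_1 = 1; height_1 = 1.5; pos_x_2 = 6.5; pos_y_2 = 2; pos_z_2 = 6; pos_x_3 = 4.5; pos_y_3 = 1; pos_z_3 = 5.5; pos_x_4 = 4; pos_y_4 = 4; pos_z_4 = 1; width_4 = 2.5; height_4 = 1; pos_x_5 = 2; pos_y_5 = 3.5; pos_z_5 = 4.5; depth_5 = 2; height_5 = 2.5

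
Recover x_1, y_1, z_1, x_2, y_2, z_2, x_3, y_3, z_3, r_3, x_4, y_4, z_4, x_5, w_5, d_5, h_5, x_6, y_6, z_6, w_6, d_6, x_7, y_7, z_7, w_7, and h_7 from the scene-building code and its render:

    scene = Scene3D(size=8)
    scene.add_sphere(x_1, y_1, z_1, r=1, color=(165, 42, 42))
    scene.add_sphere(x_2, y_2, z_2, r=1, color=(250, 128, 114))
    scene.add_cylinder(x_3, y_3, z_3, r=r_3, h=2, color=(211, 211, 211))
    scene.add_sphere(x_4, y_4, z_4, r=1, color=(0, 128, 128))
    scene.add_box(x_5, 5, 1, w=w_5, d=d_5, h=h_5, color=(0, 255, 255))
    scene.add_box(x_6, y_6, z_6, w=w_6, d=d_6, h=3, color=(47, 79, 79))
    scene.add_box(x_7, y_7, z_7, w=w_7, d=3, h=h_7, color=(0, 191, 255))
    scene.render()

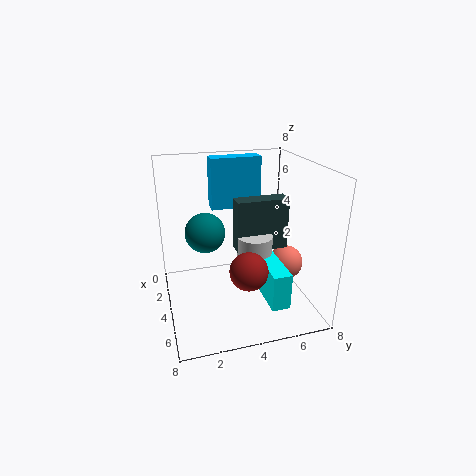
x_1 = 6; y_1 = 4; z_1 = 3; x_2 = 4; y_2 = 7; z_2 = 2; x_3 = 4; y_3 = 5; z_3 = 2; r_3 = 1; x_4 = 5; y_4 = 2; z_4 = 5; x_5 = 4; w_5 = 3; d_5 = 1; h_5 = 2; x_6 = 3; y_6 = 4; z_6 = 3; w_6 = 1; d_6 = 3; x_7 = 1; y_7 = 3; z_7 = 5; w_7 = 1; h_7 = 3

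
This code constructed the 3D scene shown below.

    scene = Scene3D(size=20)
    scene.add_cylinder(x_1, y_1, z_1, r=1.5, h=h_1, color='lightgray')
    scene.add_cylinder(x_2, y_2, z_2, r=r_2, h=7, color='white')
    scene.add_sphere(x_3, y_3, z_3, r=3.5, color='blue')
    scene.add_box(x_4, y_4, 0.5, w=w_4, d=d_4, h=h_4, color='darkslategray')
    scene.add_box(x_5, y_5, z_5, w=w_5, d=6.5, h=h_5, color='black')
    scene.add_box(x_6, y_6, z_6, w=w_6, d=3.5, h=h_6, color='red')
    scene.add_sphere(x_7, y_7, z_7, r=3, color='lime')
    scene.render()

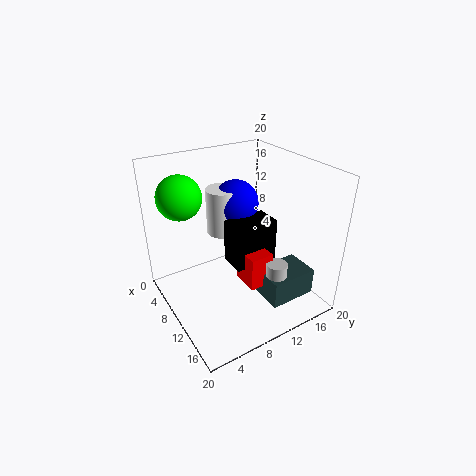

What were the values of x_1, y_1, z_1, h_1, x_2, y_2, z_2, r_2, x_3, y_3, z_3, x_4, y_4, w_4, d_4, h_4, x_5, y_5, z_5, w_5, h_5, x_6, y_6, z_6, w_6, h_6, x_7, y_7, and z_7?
x_1 = 14
y_1 = 14
z_1 = 3.5
h_1 = 3
x_2 = 4
y_2 = 11
z_2 = 8
r_2 = 2.5
x_3 = 4.5
y_3 = 13
z_3 = 12.5
x_4 = 11
y_4 = 12.5
w_4 = 5
d_4 = 7
h_4 = 4
x_5 = 7
y_5 = 9.5
z_5 = 5
w_5 = 4
h_5 = 6.5
x_6 = 9
y_6 = 10.5
z_6 = 2.5
w_6 = 4
h_6 = 5
x_7 = 6
y_7 = 3.5
z_7 = 16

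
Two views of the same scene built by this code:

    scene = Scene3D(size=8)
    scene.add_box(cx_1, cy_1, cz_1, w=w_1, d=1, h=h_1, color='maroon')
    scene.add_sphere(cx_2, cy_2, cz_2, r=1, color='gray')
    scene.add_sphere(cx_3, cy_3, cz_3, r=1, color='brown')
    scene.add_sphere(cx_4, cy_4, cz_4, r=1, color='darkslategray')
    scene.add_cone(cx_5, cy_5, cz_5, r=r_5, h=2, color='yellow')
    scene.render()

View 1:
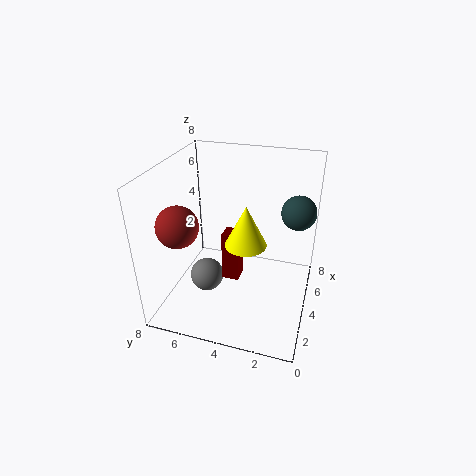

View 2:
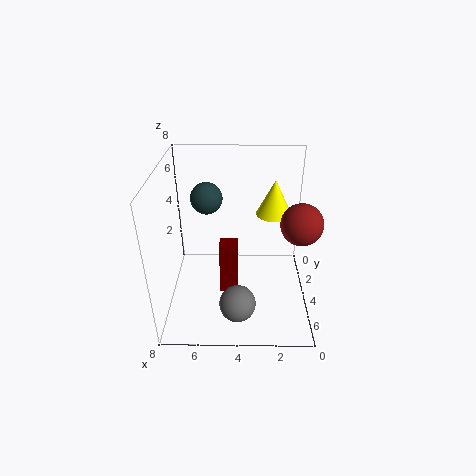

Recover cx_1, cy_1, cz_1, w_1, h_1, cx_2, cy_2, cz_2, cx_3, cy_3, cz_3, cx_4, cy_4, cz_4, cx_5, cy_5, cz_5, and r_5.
cx_1 = 4
cy_1 = 4
cz_1 = 1
w_1 = 1
h_1 = 3
cx_2 = 4
cy_2 = 6
cz_2 = 1
cx_3 = 1
cy_3 = 6
cz_3 = 6
cx_4 = 6
cy_4 = 1
cz_4 = 5
cx_5 = 2
cy_5 = 3
cz_5 = 5
r_5 = 1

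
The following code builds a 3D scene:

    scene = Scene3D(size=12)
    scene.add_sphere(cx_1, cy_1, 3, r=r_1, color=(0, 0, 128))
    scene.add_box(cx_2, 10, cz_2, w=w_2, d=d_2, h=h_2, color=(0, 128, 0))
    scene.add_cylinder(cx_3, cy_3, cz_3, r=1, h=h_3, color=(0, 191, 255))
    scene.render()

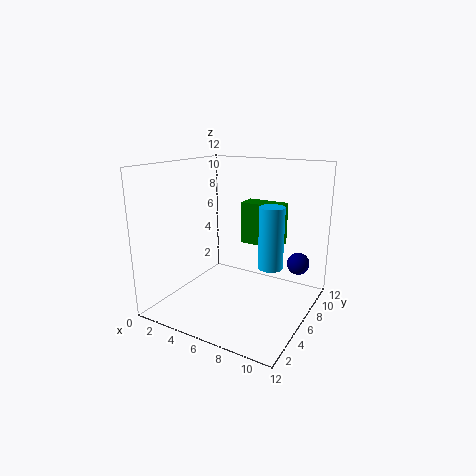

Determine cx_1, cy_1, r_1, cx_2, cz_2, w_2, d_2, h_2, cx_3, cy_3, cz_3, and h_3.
cx_1 = 10; cy_1 = 10; r_1 = 1; cx_2 = 4; cz_2 = 4; w_2 = 4; d_2 = 2; h_2 = 4; cx_3 = 9; cy_3 = 6; cz_3 = 4; h_3 = 5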